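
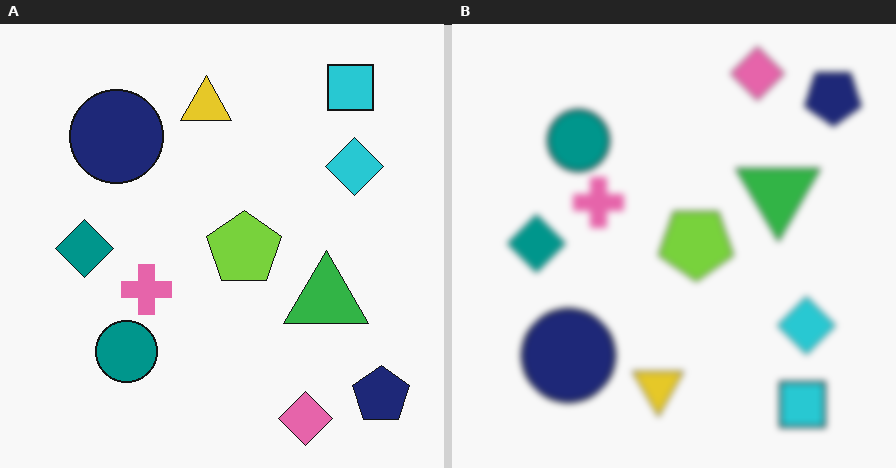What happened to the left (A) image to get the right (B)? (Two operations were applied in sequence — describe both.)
The transformation is: flipped vertically (top ↔ bottom), then moderately blurred.

The pink diamond is in the bottom-right of the left (A) image and the top-right of the right (B) — shapes on opposite sides of the horizontal midline have swapped in a mirror flip. Shape edges and outlines are uniformly softened across the whole image.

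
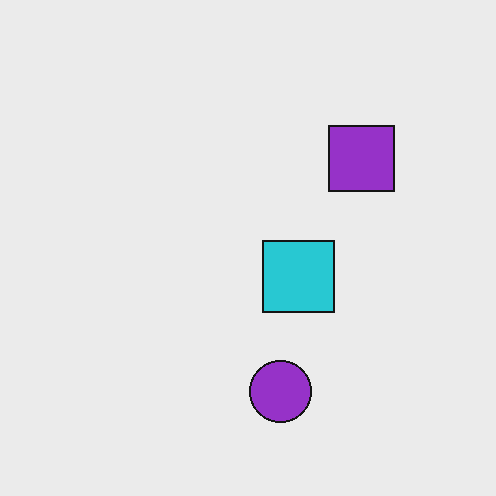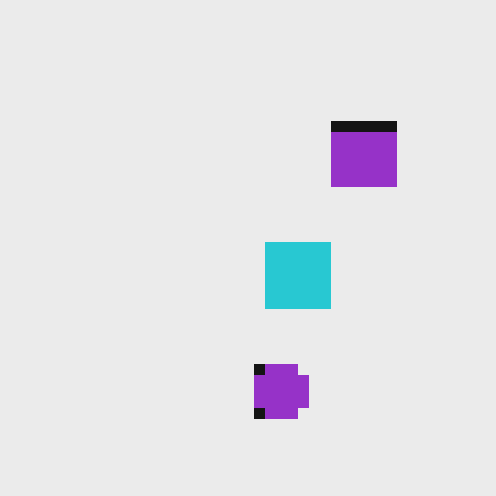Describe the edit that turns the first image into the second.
The image was coarsely pixelated.

Shapes are reduced to large square blocks; fine edges and outlines are lost — a downscale-then-upscale (mosaic) effect.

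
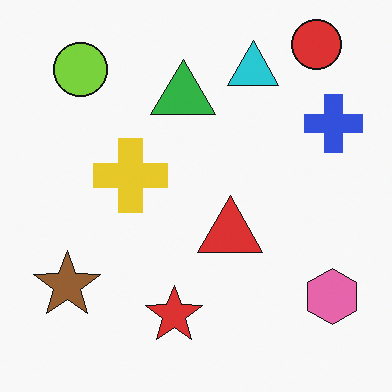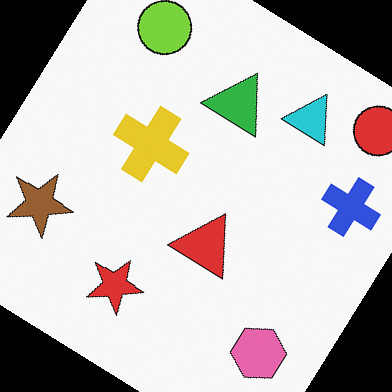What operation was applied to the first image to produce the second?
The transformation is: rotated clockwise by a large amount — several tens of degrees.

Every shape is tilted by the same angle and the image corners show triangular fill wedges — a whole-image rotation by a non-right angle.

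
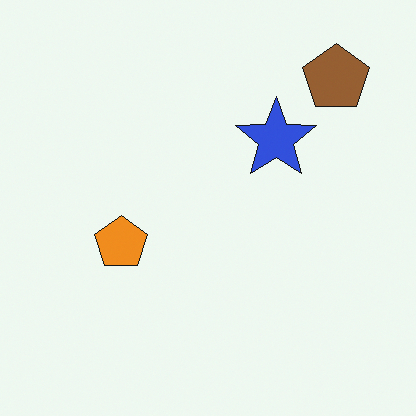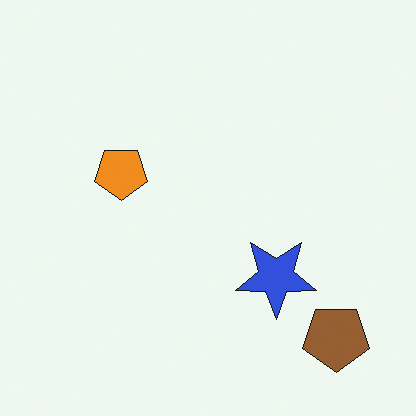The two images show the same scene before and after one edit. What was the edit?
Flipped vertically (top ↔ bottom).

The brown pentagon is in the top-right of the first image and the bottom-right of the second — shapes on opposite sides of the horizontal midline have swapped in a mirror flip.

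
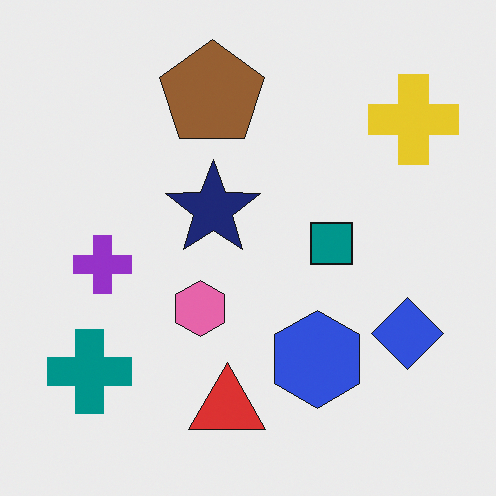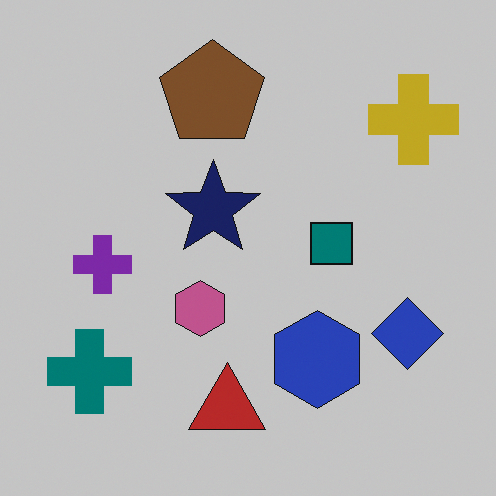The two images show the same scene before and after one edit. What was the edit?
The image was darkened a little.

Every pixel — background and shapes alike — is uniformly darkened.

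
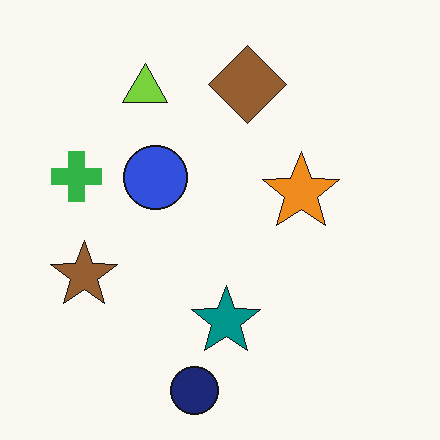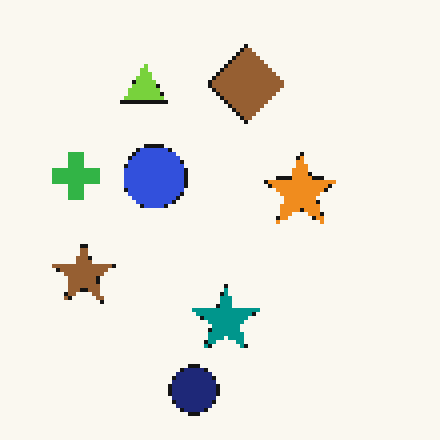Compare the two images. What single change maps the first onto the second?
The image was mildly pixelated.

Shapes are reduced to large square blocks; fine edges and outlines are lost — a downscale-then-upscale (mosaic) effect.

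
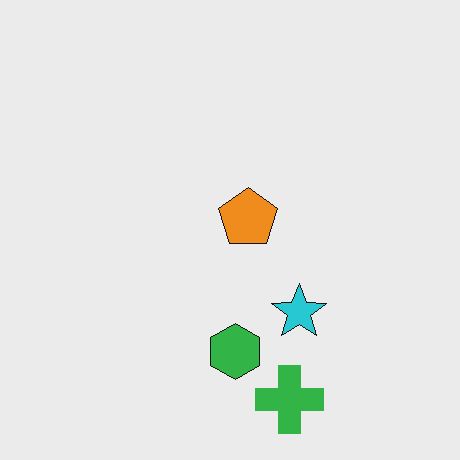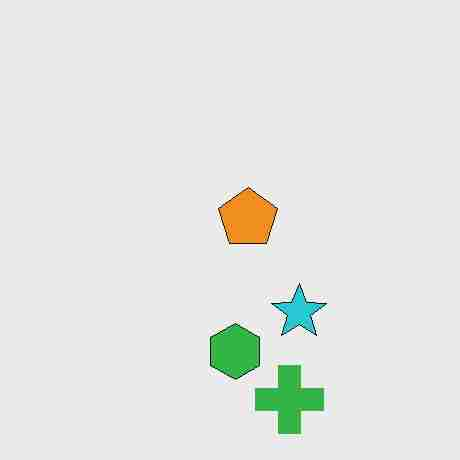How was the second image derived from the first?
It was degraded with heavy JPEG compression.

Blocky 8×8 compression artifacts appear around shape edges and the flat background shows ringing — characteristic JPEG degradation.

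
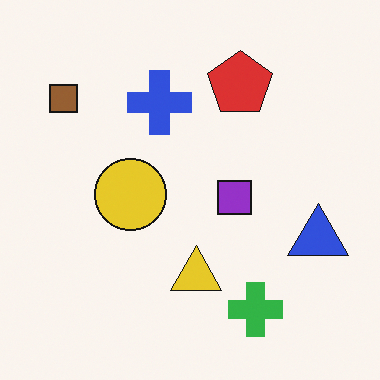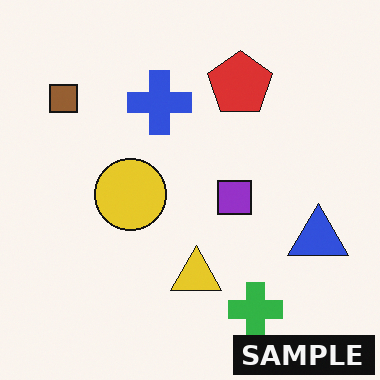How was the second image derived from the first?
It was watermarked with the text "SAMPLE" in the lower-right corner.

A dark label reading "SAMPLE" appears in the lower-right corner.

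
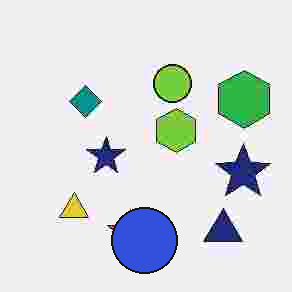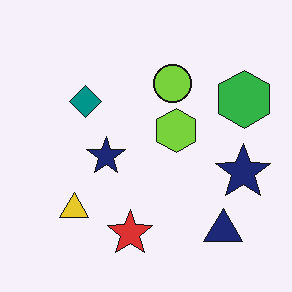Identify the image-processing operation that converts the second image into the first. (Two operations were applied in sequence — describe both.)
The transformation is: heavily JPEG-compressed with obvious blocking artifacts, then overlaid with an additional blue circle.

Blocky 8×8 compression artifacts appear around shape edges and the flat background shows ringing — characteristic JPEG degradation. A blue circle appears in the first image that is absent from the second.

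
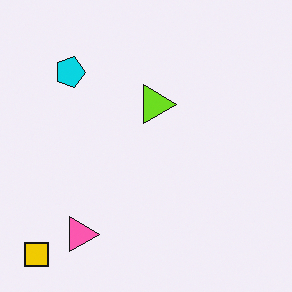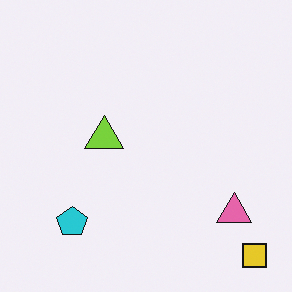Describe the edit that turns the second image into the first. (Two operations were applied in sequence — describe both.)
The image was slightly oversaturated, then rotated 90° clockwise.

All colors are more vivid — a global saturation change. The yellow square sits in the bottom-right of the second image and the bottom-left of the first — consistent with a whole-image 90° clockwise rotation.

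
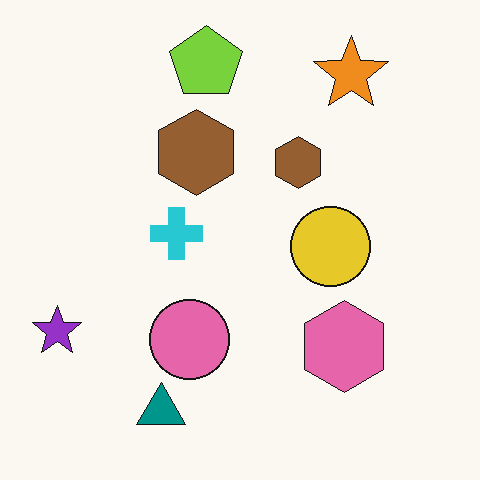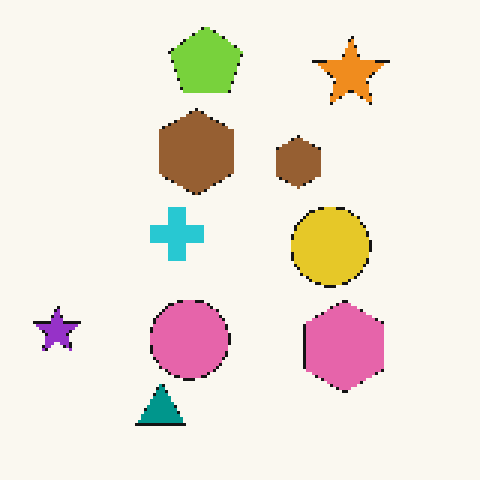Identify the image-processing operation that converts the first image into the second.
It was lightly pixelated (a mild mosaic effect).

Shapes are reduced to large square blocks; fine edges and outlines are lost — a downscale-then-upscale (mosaic) effect.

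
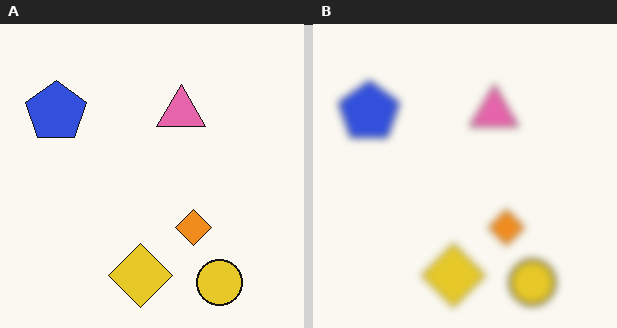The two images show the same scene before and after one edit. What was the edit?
This is the original image moderately blurred.

Shape edges and outlines are uniformly softened across the whole image.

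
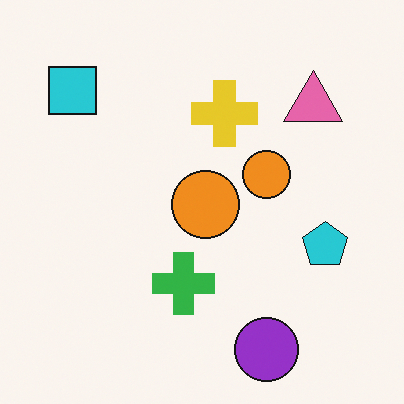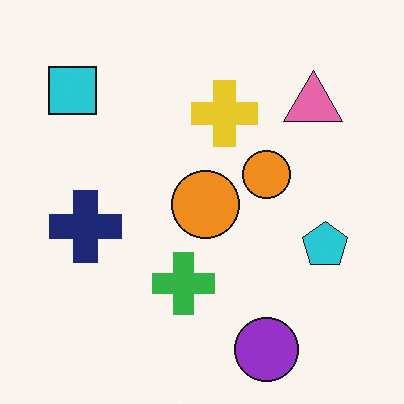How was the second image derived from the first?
This is the original image overlaid with an additional navy cross.

A navy cross appears in the second image that is absent from the first.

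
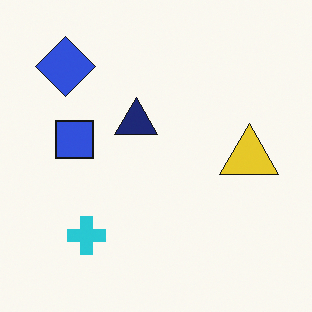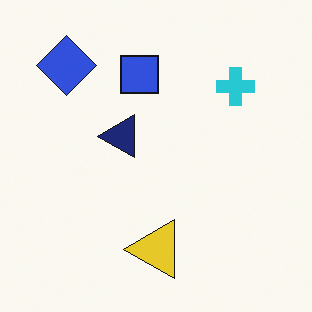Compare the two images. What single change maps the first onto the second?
Transposed (reflected across the top-left ↔ bottom-right diagonal).

Shapes have swapped their row and column positions — what was in the top-right is now in the bottom-left — a diagonal reflection.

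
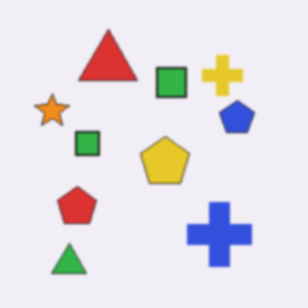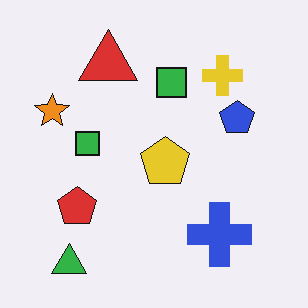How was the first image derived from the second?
The first image is the second given a subtle gaussian blur.

Shape edges and outlines are uniformly softened across the whole image.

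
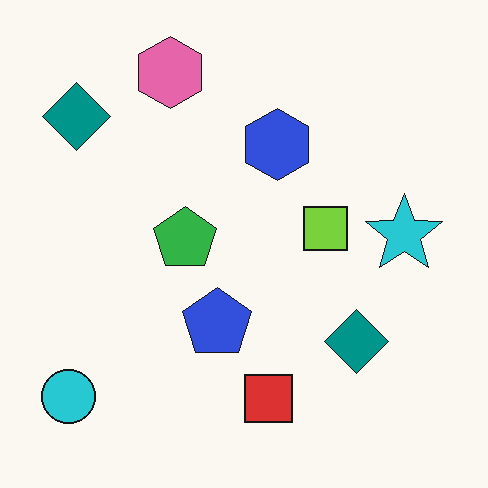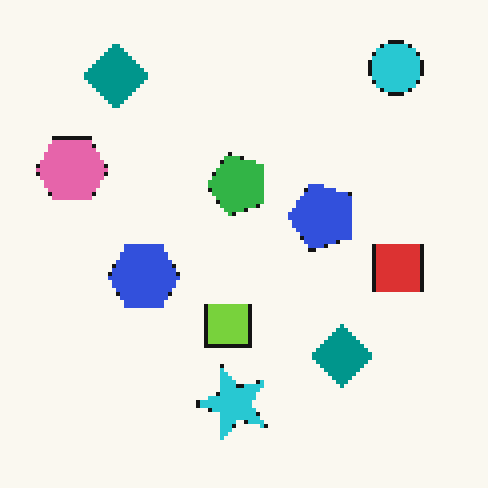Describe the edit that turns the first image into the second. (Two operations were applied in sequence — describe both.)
It was transposed (reflected across the top-left ↔ bottom-right diagonal), then mildly pixelated.

Shapes have swapped their row and column positions — what was in the top-right is now in the bottom-left — a diagonal reflection. Shapes are reduced to large square blocks; fine edges and outlines are lost — a downscale-then-upscale (mosaic) effect.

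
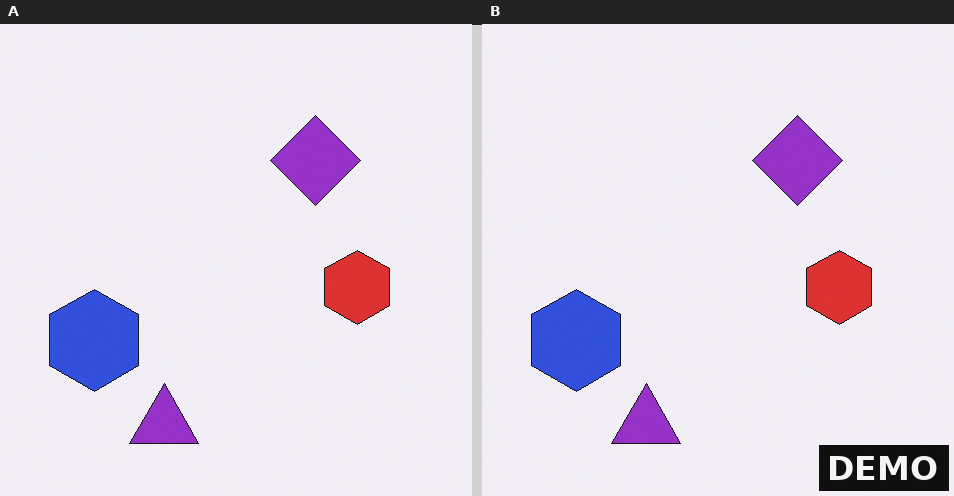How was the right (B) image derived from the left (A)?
This is the original image watermarked with the text "DEMO" in the lower-right corner.

A dark label reading "DEMO" appears in the lower-right corner.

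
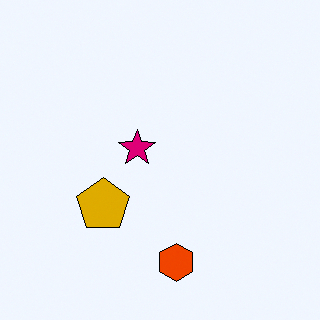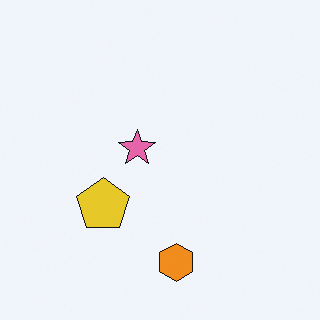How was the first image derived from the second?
The first image is the second given much higher contrast.

Tones are pushed away from mid-grey across the whole image — a global contrast change.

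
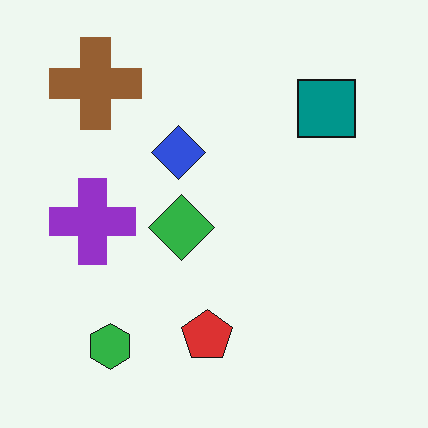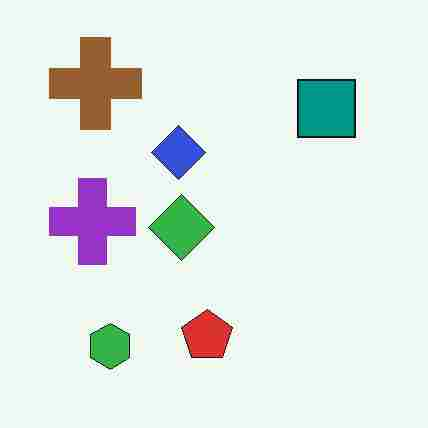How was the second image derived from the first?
The transformation is: degraded with heavy JPEG compression.

Blocky 8×8 compression artifacts appear around shape edges and the flat background shows ringing — characteristic JPEG degradation.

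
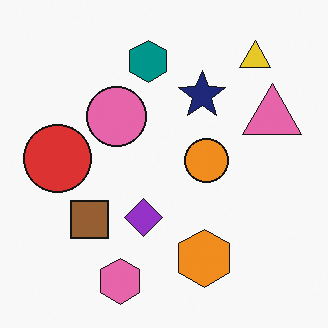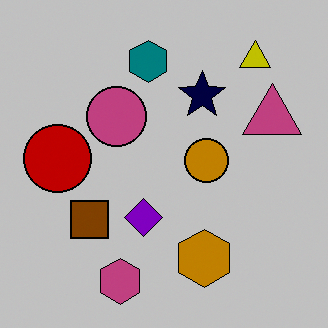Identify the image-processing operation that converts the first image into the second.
The second image is the first heavily posterized to just a handful of flat colors.

Each flat color has snapped to a coarser quantized level — most visibly, the near-white background has dropped to a flat grey.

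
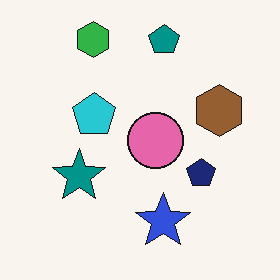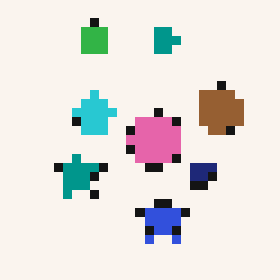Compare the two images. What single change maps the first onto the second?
The image was heavily pixelated into large blocks.

Shapes are reduced to large square blocks; fine edges and outlines are lost — a downscale-then-upscale (mosaic) effect.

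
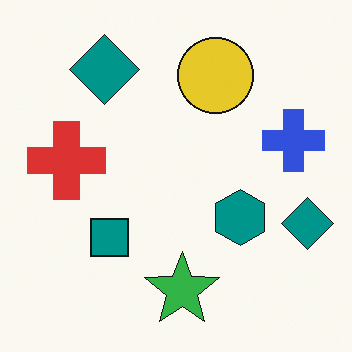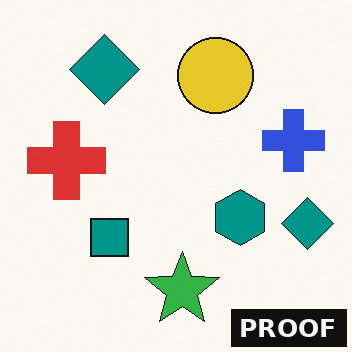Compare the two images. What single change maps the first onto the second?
Watermarked with the text "PROOF" in the lower-right corner.

A dark label reading "PROOF" appears in the lower-right corner.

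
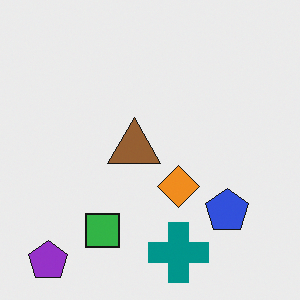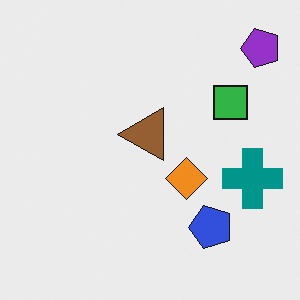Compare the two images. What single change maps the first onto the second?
This is the original image transposed (reflected across the top-left ↔ bottom-right diagonal).

Shapes have swapped their row and column positions — what was in the top-right is now in the bottom-left — a diagonal reflection.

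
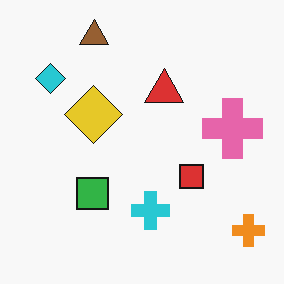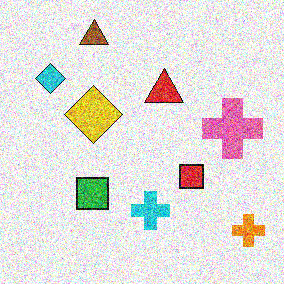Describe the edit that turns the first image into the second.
The transformation is: degraded with strong gaussian noise.

Random speckle covers the whole image, including the flat background.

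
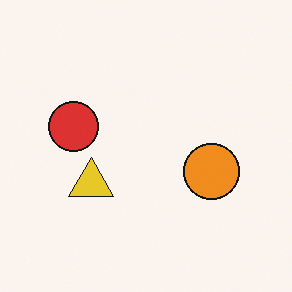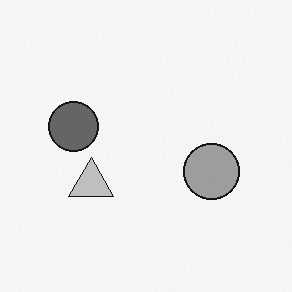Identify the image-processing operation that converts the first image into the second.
This is the original image converted to grayscale.

All color is removed — every shape is now a shade of grey.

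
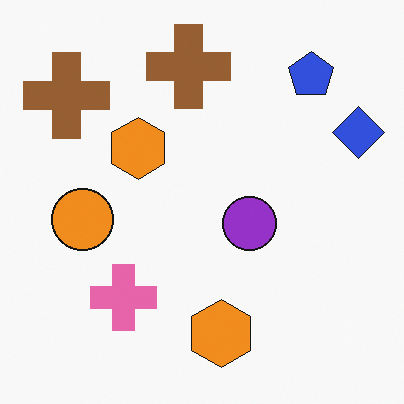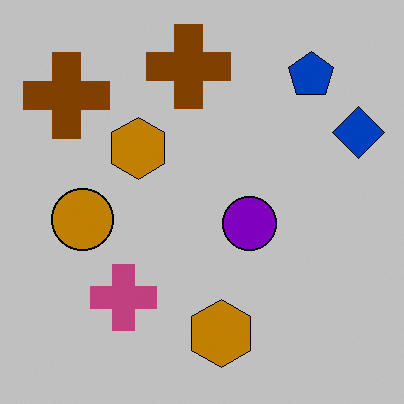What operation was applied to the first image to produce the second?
Aggressively posterized.

Each flat color has snapped to a coarser quantized level — most visibly, the near-white background has dropped to a flat grey.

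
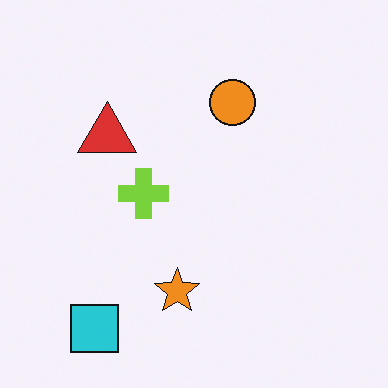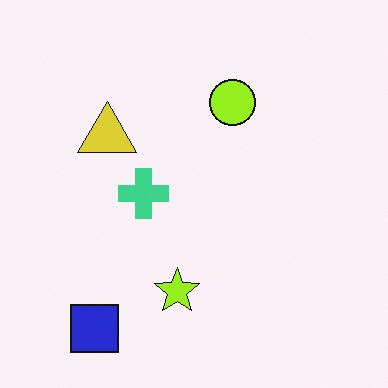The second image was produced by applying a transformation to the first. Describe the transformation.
The image was hue-shifted by a small amount.

Every shape's color has rotated by the same amount around the hue wheel — a uniform hue shift.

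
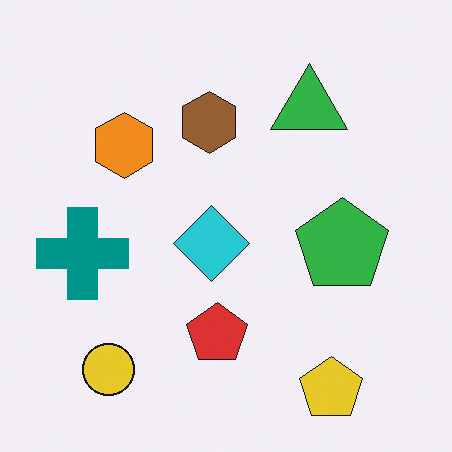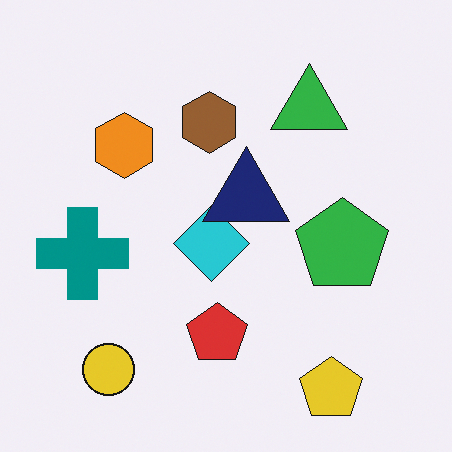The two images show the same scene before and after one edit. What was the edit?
Overlaid with an additional navy triangle.

A navy triangle appears in the second image that is absent from the first.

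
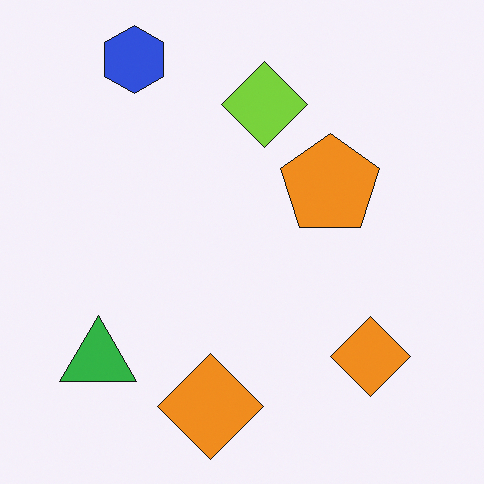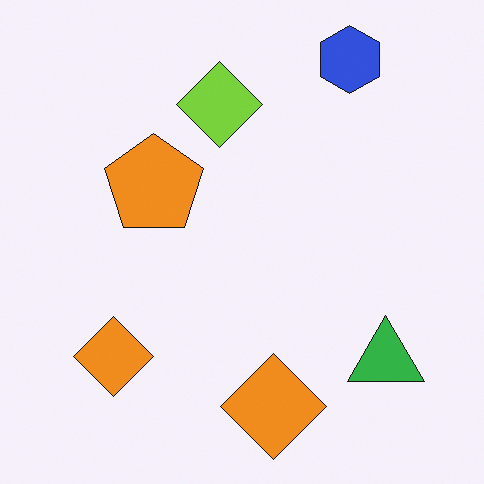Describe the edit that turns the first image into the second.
Flipped horizontally (left ↔ right).

The green triangle is in the bottom-left of the first image and the bottom-right of the second — shapes on opposite sides of the vertical midline have swapped in a mirror flip.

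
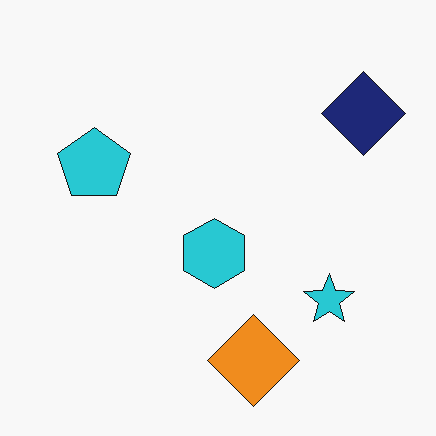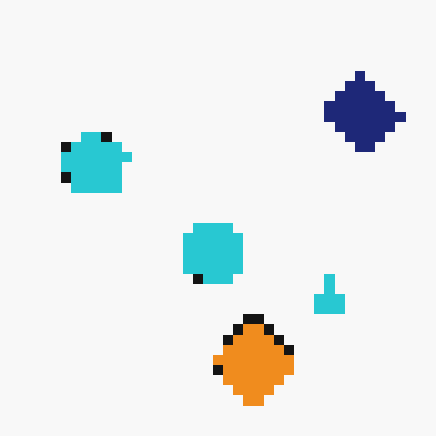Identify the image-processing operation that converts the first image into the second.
The image was heavily pixelated into large blocks.

Shapes are reduced to large square blocks; fine edges and outlines are lost — a downscale-then-upscale (mosaic) effect.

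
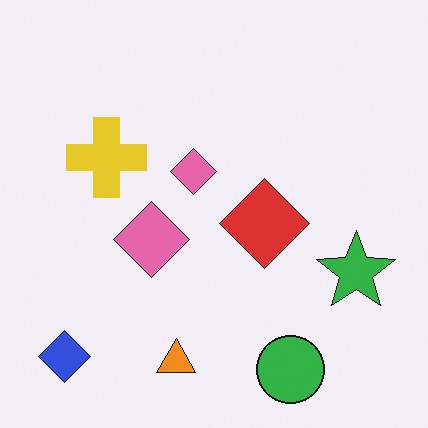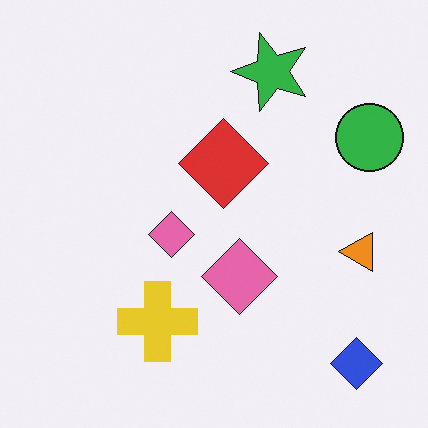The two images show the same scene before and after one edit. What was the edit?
This is the original image rotated 90° counter-clockwise.

The blue diamond sits in the bottom-left of the first image and the bottom-right of the second — consistent with a whole-image 90° counter-clockwise rotation.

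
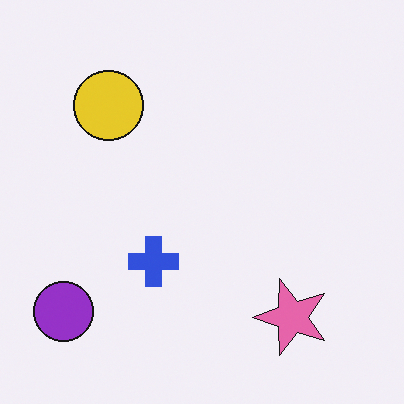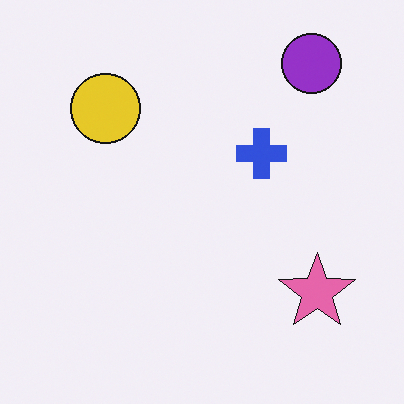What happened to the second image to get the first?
It was transposed (reflected across the top-left ↔ bottom-right diagonal).

Shapes have swapped their row and column positions — what was in the top-right is now in the bottom-left — a diagonal reflection.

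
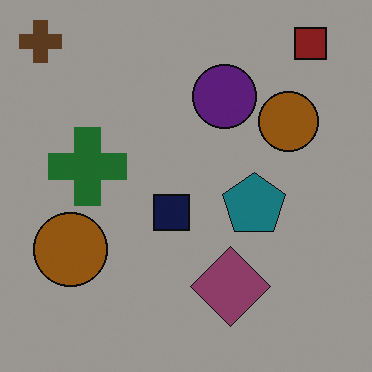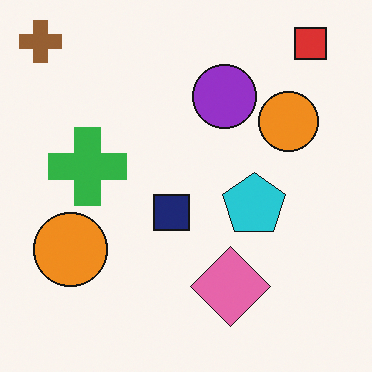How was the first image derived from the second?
Substantially darkened.

Every pixel — background and shapes alike — is uniformly darkened.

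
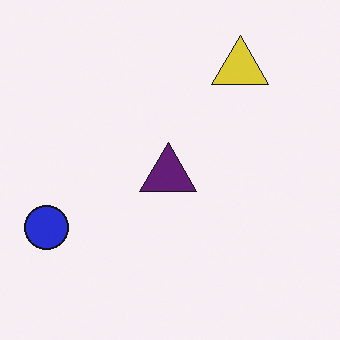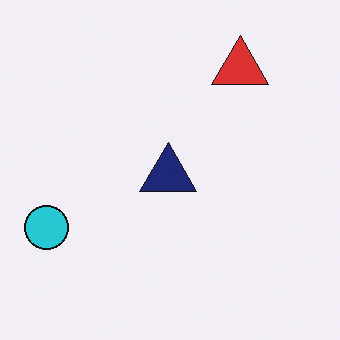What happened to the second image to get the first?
The first image is the second hue-shifted by a small amount.

Every shape's color has rotated by the same amount around the hue wheel — a uniform hue shift.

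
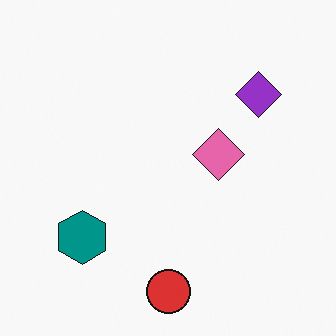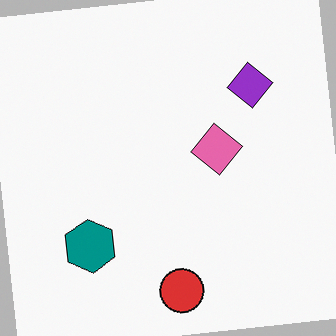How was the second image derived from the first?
Rotated counter-clockwise by a few degrees.

Every shape is tilted by the same angle and the image corners show triangular fill wedges — a whole-image rotation by a non-right angle.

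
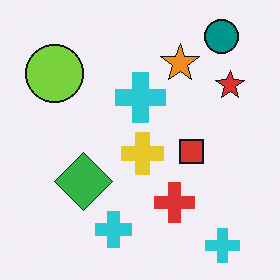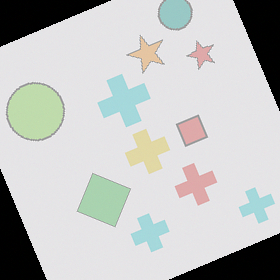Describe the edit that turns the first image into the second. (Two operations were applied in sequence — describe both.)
The transformation is: given much lower contrast, then rotated counter-clockwise by a clearly visible amount.

Tones are pushed toward mid-grey across the whole image — a global contrast change. Every shape is tilted by the same angle and the image corners show triangular fill wedges — a whole-image rotation by a non-right angle.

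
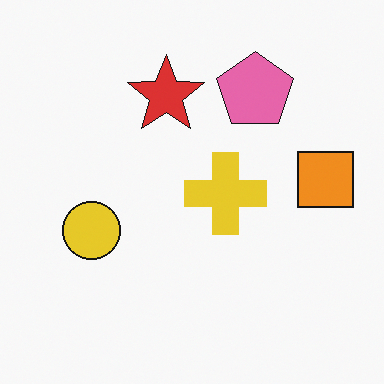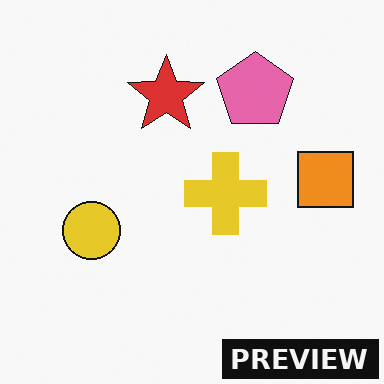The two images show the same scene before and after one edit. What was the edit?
Watermarked with the text "PREVIEW" in the lower-right corner.

A dark label reading "PREVIEW" appears in the lower-right corner.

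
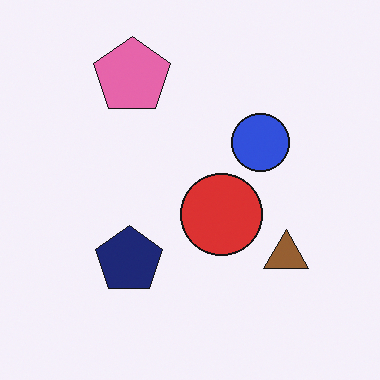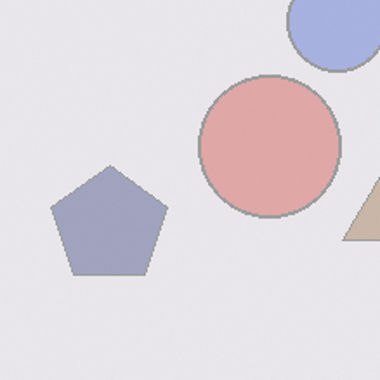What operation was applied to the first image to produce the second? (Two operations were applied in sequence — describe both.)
The second image is the first washed out (contrast reduced), then cropped tightly and scaled back up.

Tones are pushed toward mid-grey across the whole image — a global contrast change. The visible shapes are larger and the field of view is narrower; shapes near the original edges may be partly or wholly outside the frame — a crop-and-rescale.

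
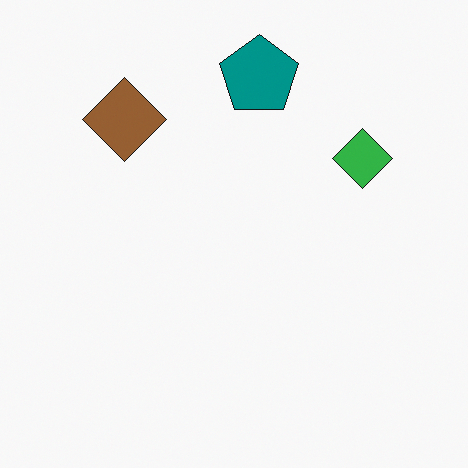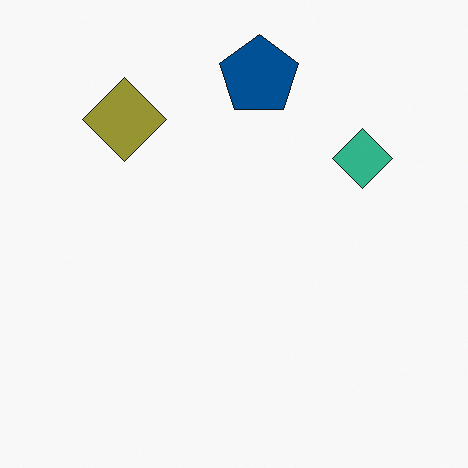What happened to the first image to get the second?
Hue-shifted slightly.

Every shape's color has rotated by the same amount around the hue wheel — a uniform hue shift.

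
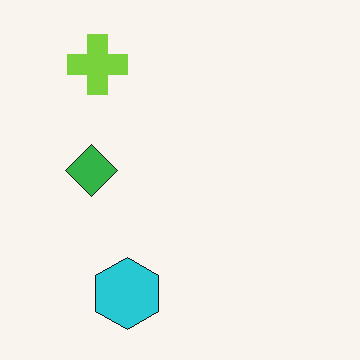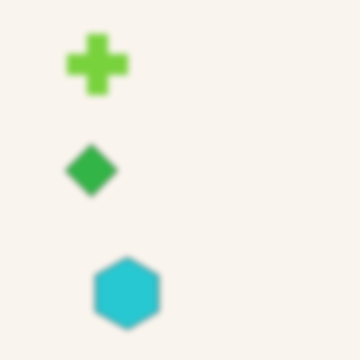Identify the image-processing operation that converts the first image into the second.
Noticeably gaussian-blurred.

Shape edges and outlines are uniformly softened across the whole image.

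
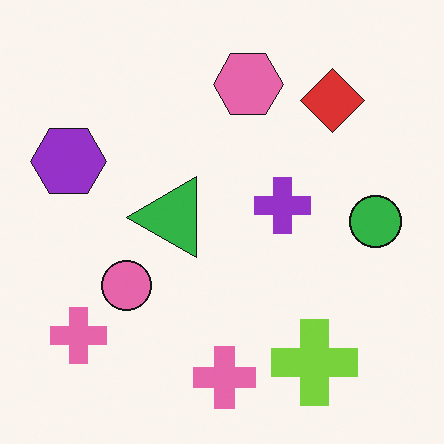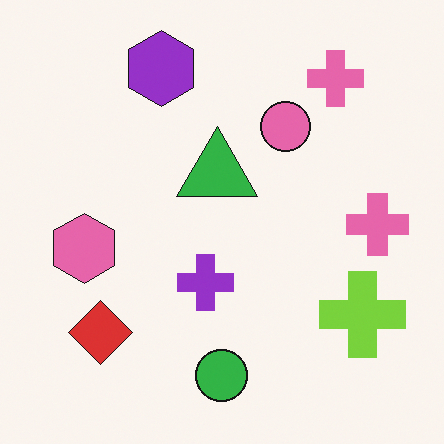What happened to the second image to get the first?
The image was transposed (reflected across the top-left ↔ bottom-right diagonal).

Shapes have swapped their row and column positions — what was in the top-right is now in the bottom-left — a diagonal reflection.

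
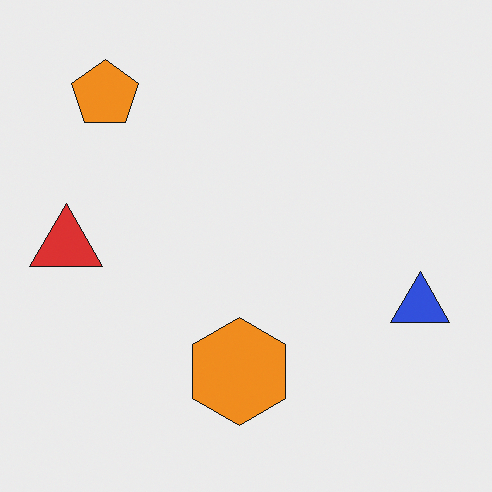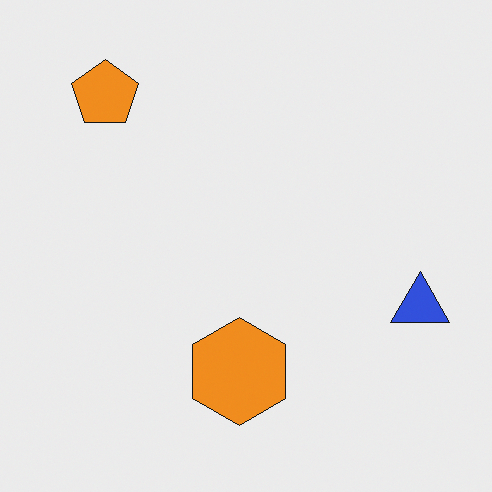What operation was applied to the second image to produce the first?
This is the original image overlaid with an additional red triangle.

A red triangle appears in the first image that is absent from the second.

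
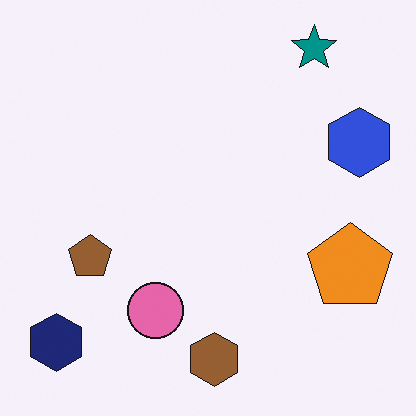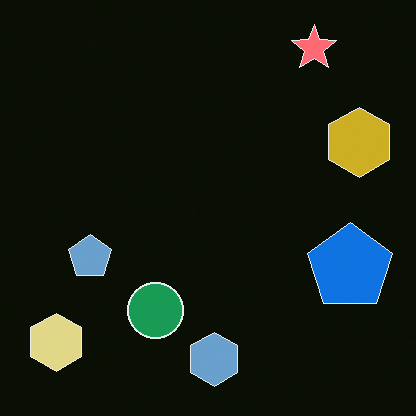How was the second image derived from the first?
The transformation is: color-inverted (negative).

The light background has become dark and every shape's color is its complement — a photographic negative.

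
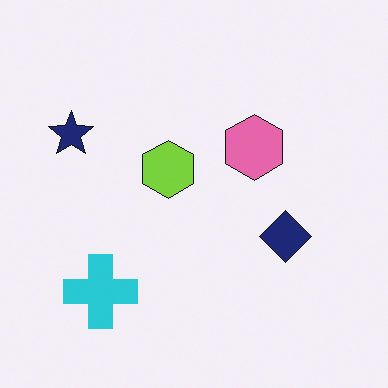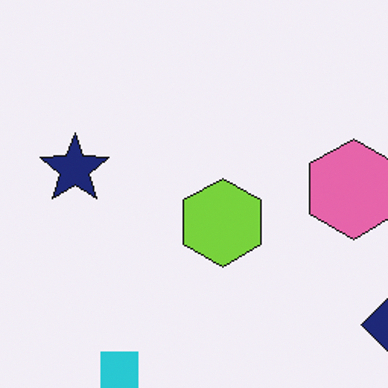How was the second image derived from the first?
This is the original image cropped to a modestly smaller region and rescaled.

The visible shapes are larger and the field of view is narrower; shapes near the original edges may be partly or wholly outside the frame — a crop-and-rescale.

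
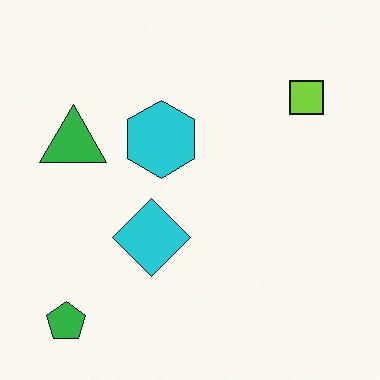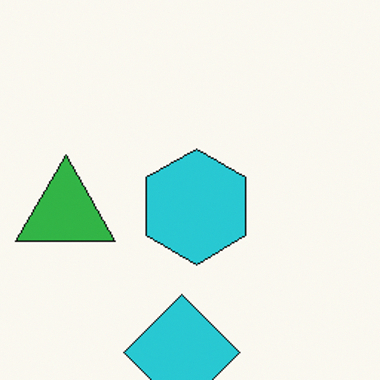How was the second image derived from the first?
Cropped to a modestly smaller region and rescaled.

The visible shapes are larger and the field of view is narrower; shapes near the original edges may be partly or wholly outside the frame — a crop-and-rescale.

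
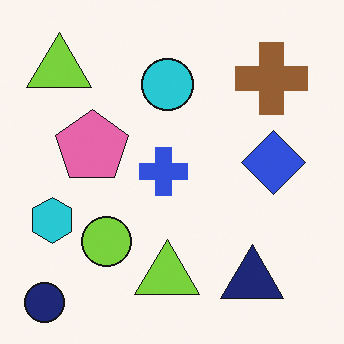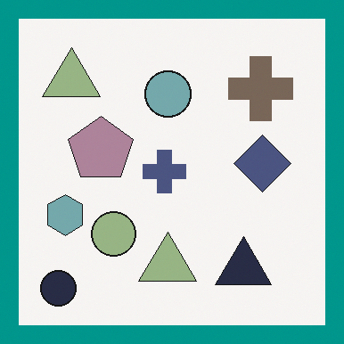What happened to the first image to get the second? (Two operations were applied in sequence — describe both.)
The image was heavily desaturated, then framed with a teal border.

All colors are more muted and greyish — a global saturation change. A solid teal frame runs around the edge of the second image, with the content slightly shrunk inside it.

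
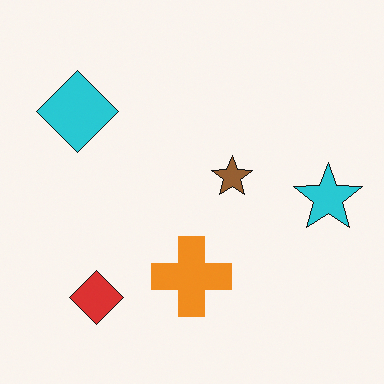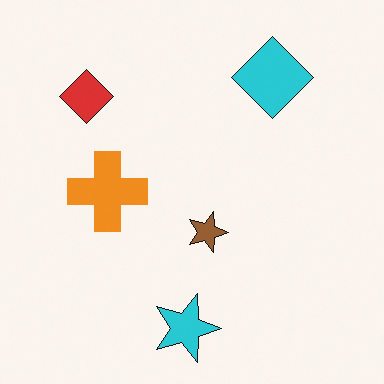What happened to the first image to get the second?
The image was rotated 90° clockwise.

The red diamond sits in the bottom-left of the first image and the top-left of the second — consistent with a whole-image 90° clockwise rotation.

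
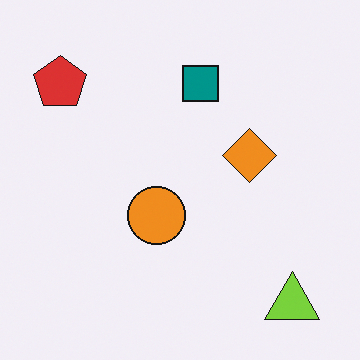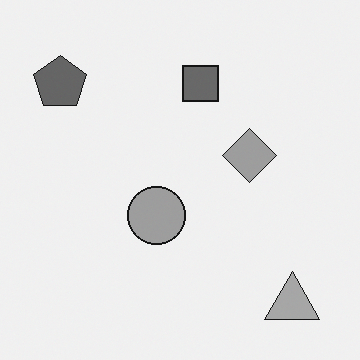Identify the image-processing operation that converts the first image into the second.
The second image is the first converted to grayscale.

All color is removed — every shape is now a shade of grey.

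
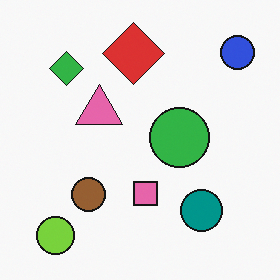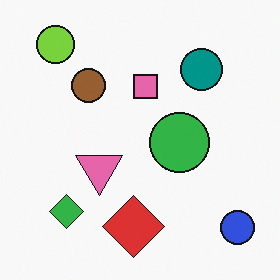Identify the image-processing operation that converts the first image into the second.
The second image is the first flipped vertically (top ↔ bottom).

The lime circle is in the bottom-left of the first image and the top-left of the second — shapes on opposite sides of the horizontal midline have swapped in a mirror flip.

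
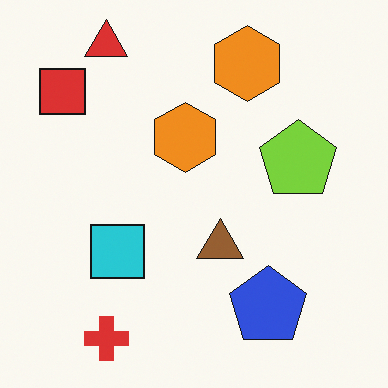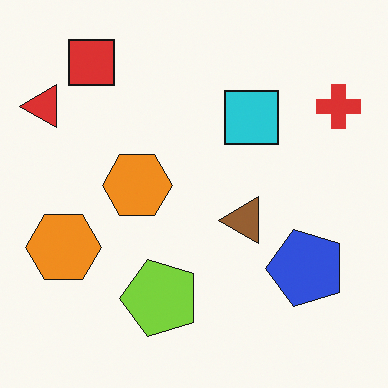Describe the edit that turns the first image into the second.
Transposed (reflected across the top-left ↔ bottom-right diagonal).

Shapes have swapped their row and column positions — what was in the top-right is now in the bottom-left — a diagonal reflection.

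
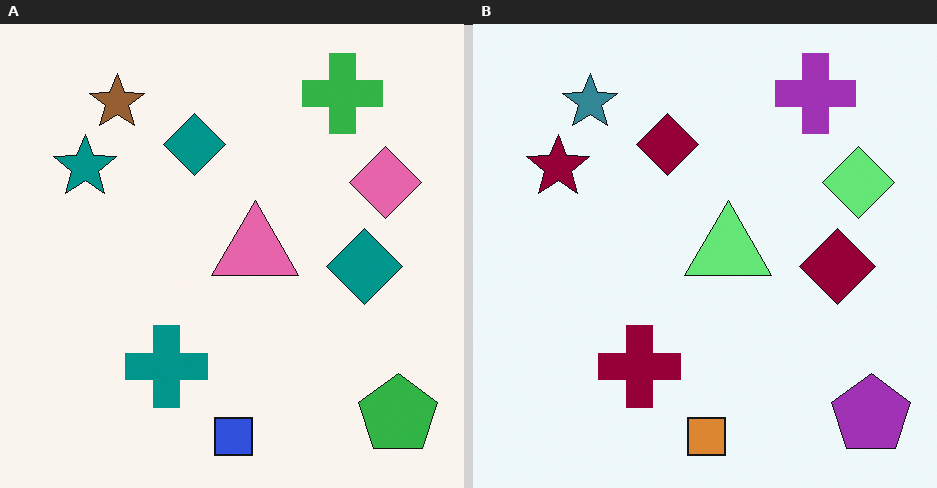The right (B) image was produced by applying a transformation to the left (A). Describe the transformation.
It was hue-shifted by a large amount.

Every shape's color has rotated by the same amount around the hue wheel — a uniform hue shift.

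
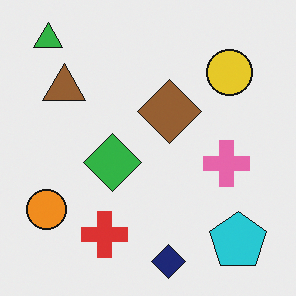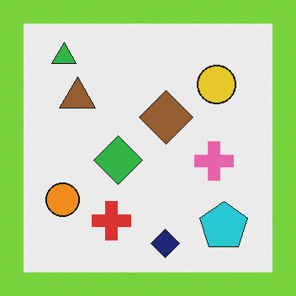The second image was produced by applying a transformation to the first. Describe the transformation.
The transformation is: framed with a lime border.

A solid lime frame runs around the edge of the second image, with the content slightly shrunk inside it.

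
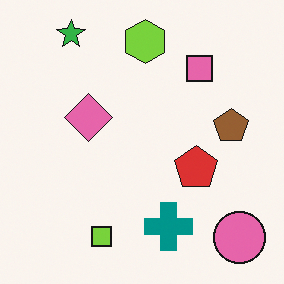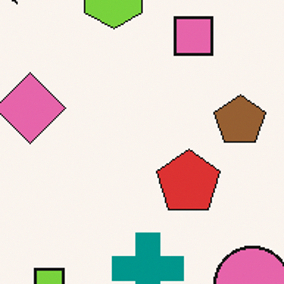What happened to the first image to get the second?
It was cropped slightly and scaled back up.

The visible shapes are larger and the field of view is narrower; shapes near the original edges may be partly or wholly outside the frame — a crop-and-rescale.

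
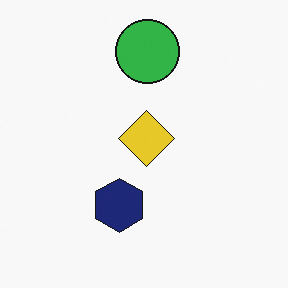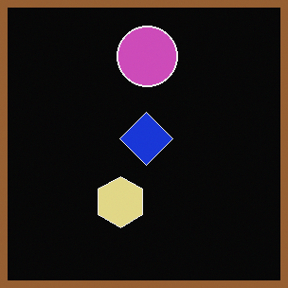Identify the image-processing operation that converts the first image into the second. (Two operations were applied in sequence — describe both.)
The image was color-inverted (negative), then framed with a brown border.

The light background has become dark and every shape's color is its complement — a photographic negative. A solid brown frame runs around the edge of the second image, with the content slightly shrunk inside it.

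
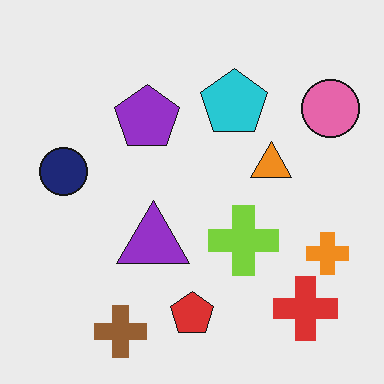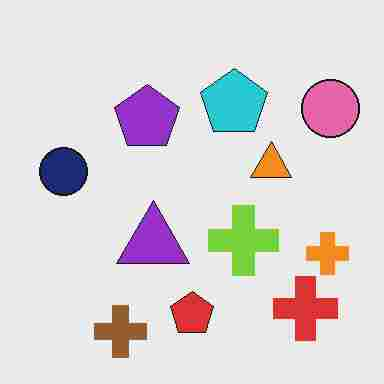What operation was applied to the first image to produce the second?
The second image is the first degraded with heavy JPEG compression.

Blocky 8×8 compression artifacts appear around shape edges and the flat background shows ringing — characteristic JPEG degradation.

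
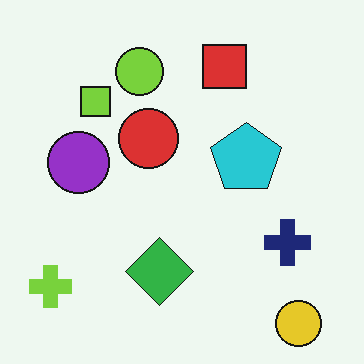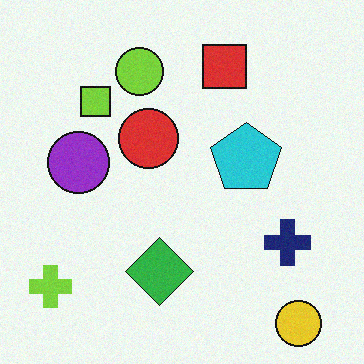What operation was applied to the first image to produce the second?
The transformation is: degraded with light additive noise.

Random speckle covers the whole image, including the flat background.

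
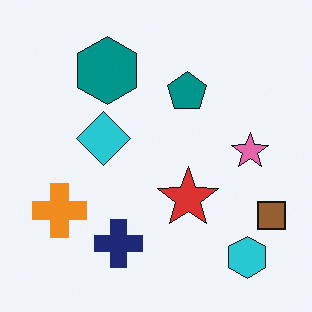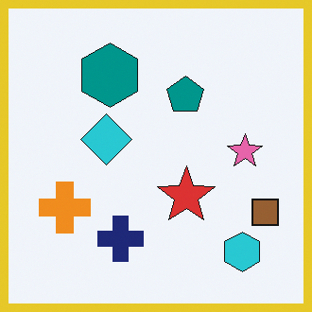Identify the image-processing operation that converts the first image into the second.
The image was framed with a yellow border.

A solid yellow frame runs around the edge of the second image, with the content slightly shrunk inside it.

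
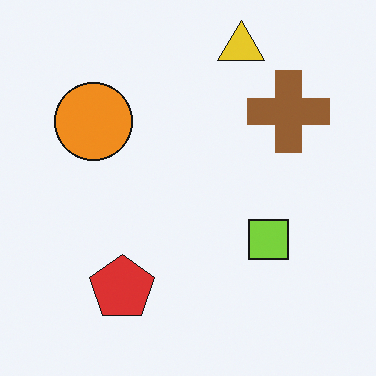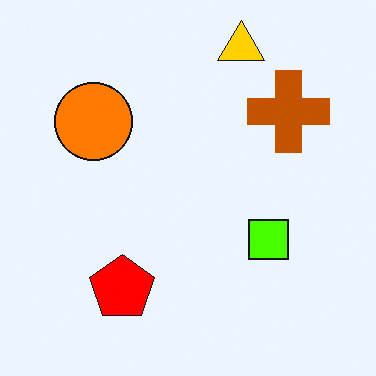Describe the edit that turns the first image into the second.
Heavily oversaturated.

All colors are more vivid — a global saturation change.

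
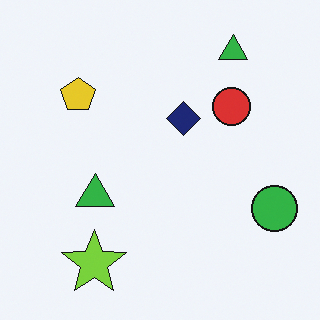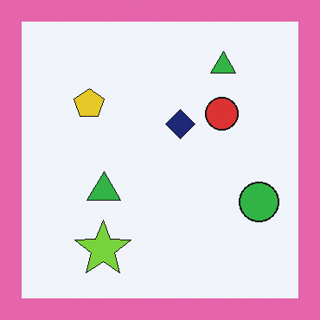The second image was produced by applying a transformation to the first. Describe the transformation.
Framed with a pink border.

A solid pink frame runs around the edge of the second image, with the content slightly shrunk inside it.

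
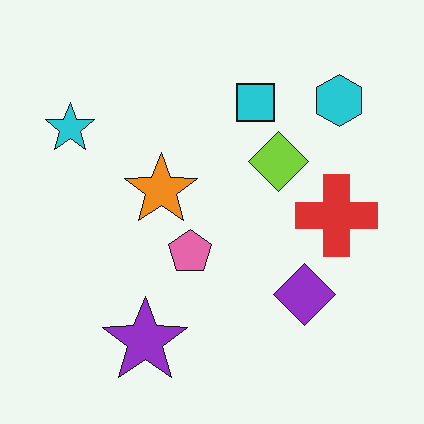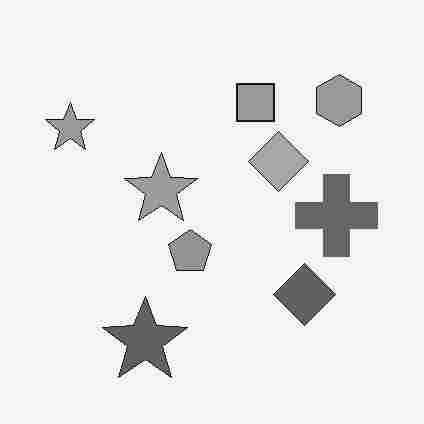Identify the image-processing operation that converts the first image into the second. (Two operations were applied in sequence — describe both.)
This is the original image converted to grayscale, then degraded with heavy JPEG compression.

All color is removed — every shape is now a shade of grey. Blocky 8×8 compression artifacts appear around shape edges and the flat background shows ringing — characteristic JPEG degradation.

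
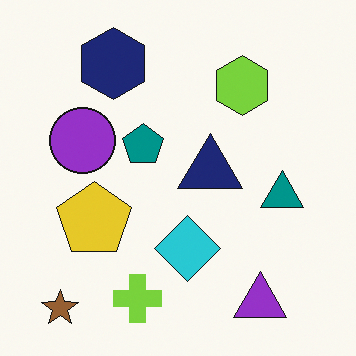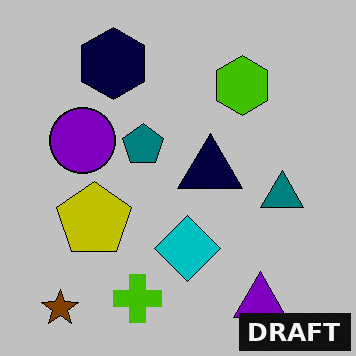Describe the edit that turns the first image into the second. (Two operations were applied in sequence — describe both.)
Aggressively posterized, then watermarked with the text "DRAFT" in the lower-right corner.

Each flat color has snapped to a coarser quantized level — most visibly, the near-white background has dropped to a flat grey. A dark label reading "DRAFT" appears in the lower-right corner.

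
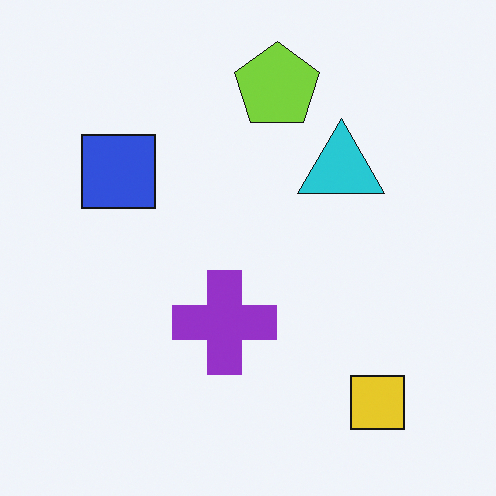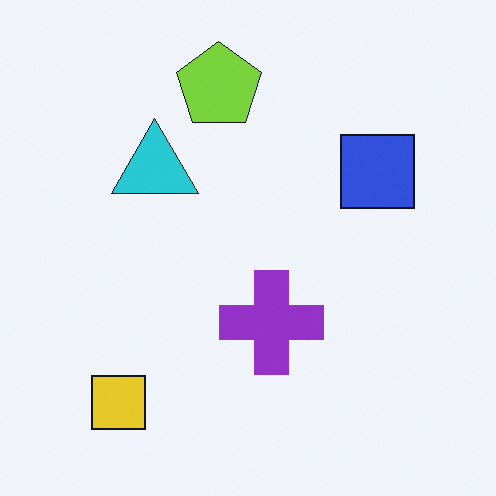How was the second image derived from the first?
The transformation is: flipped horizontally (left ↔ right).

The blue square is in the left of the first image and the right of the second — shapes on opposite sides of the vertical midline have swapped in a mirror flip.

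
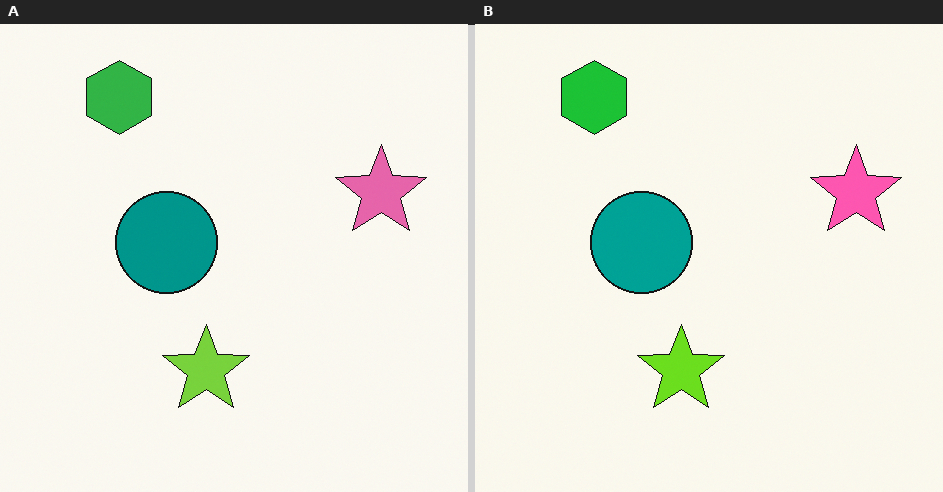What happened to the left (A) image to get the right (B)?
The transformation is: slightly oversaturated.

All colors are more vivid — a global saturation change.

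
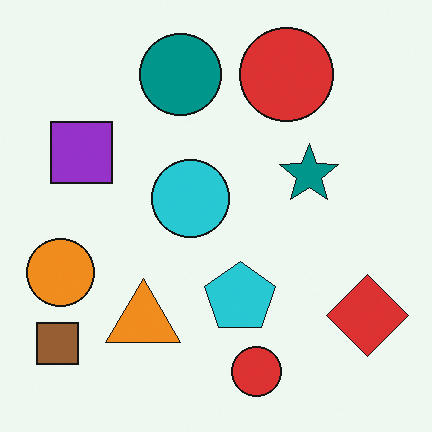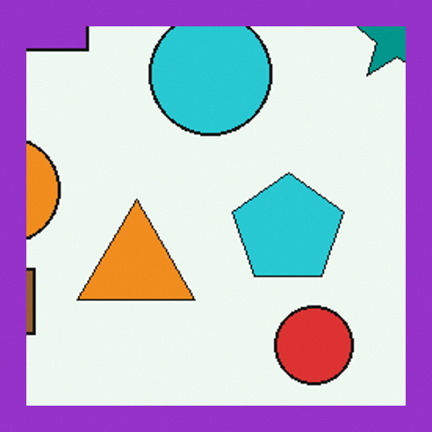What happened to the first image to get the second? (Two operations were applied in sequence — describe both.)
This is the original image cropped tightly and scaled back up, then framed with a purple border.

The visible shapes are larger and the field of view is narrower; shapes near the original edges may be partly or wholly outside the frame — a crop-and-rescale. A solid purple frame runs around the edge of the second image, with the content slightly shrunk inside it.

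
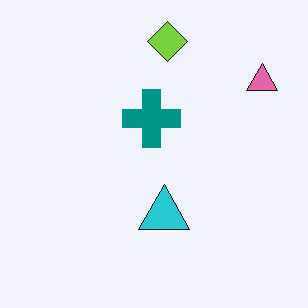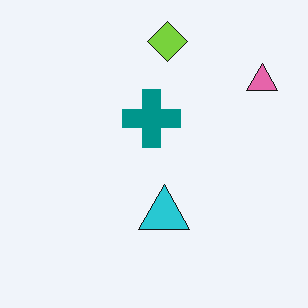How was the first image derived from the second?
This is the original image JPEG-compressed with visible artifacts.

Blocky 8×8 compression artifacts appear around shape edges and the flat background shows ringing — characteristic JPEG degradation.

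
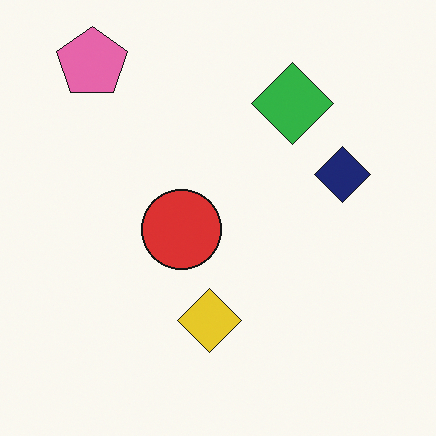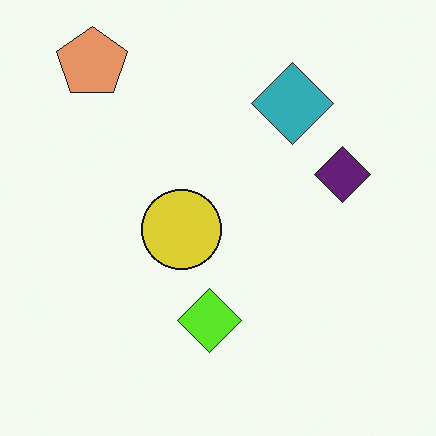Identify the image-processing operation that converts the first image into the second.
It was hue-shifted by a small amount.

Every shape's color has rotated by the same amount around the hue wheel — a uniform hue shift.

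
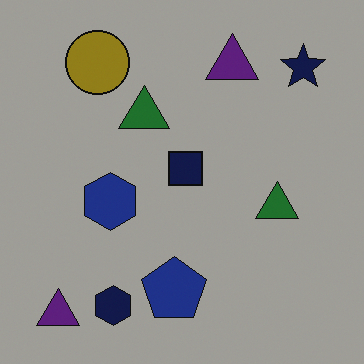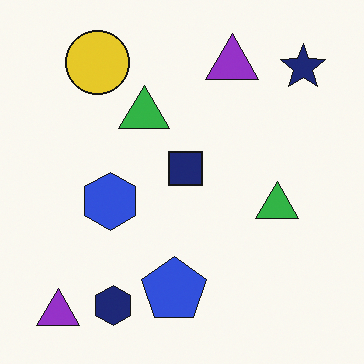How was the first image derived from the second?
The image was noticeably darkened.

Every pixel — background and shapes alike — is uniformly darkened.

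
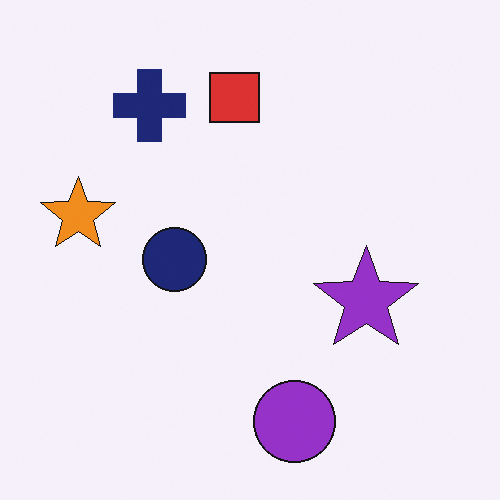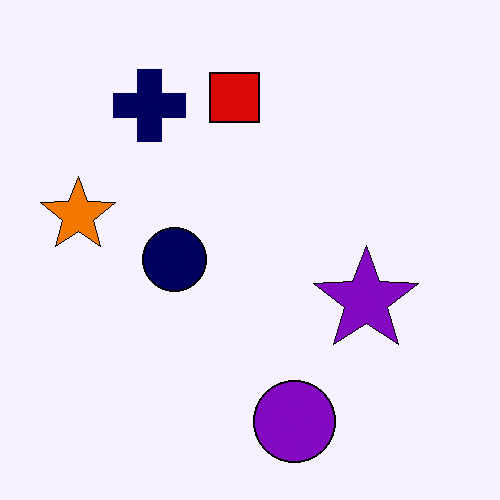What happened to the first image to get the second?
This is the original image given slightly increased contrast.

Tones are pushed away from mid-grey across the whole image — a global contrast change.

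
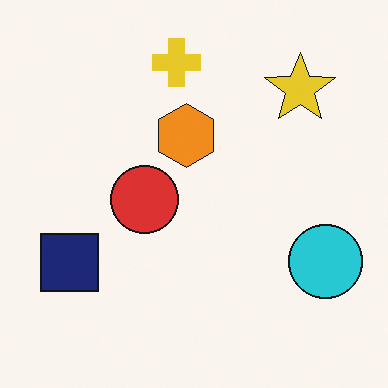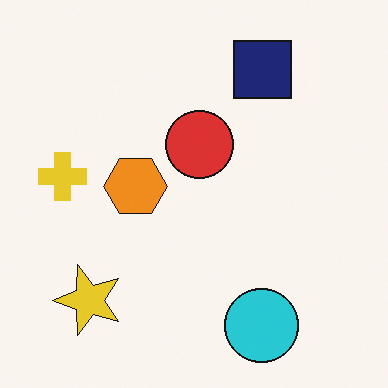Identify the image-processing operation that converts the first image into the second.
The transformation is: transposed (reflected across the top-left ↔ bottom-right diagonal).

Shapes have swapped their row and column positions — what was in the top-right is now in the bottom-left — a diagonal reflection.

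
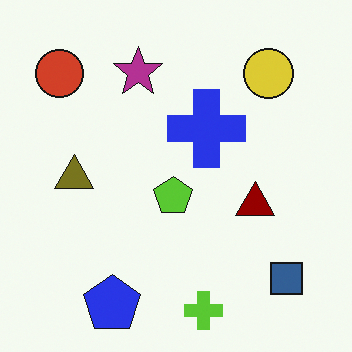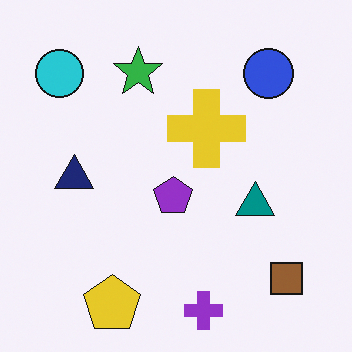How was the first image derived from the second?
This is the original image hue-shifted through roughly half the color wheel.

Every shape's color has rotated by the same amount around the hue wheel — a uniform hue shift.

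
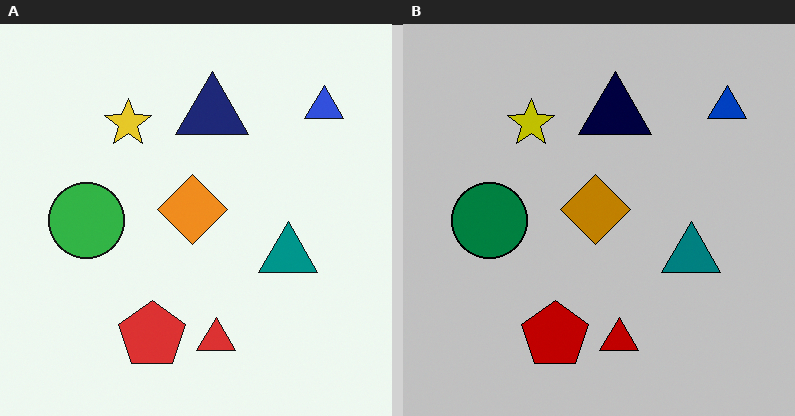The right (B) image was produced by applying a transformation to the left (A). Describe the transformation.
The right (B) image is the left (A) aggressively posterized.

Each flat color has snapped to a coarser quantized level — most visibly, the near-white background has dropped to a flat grey.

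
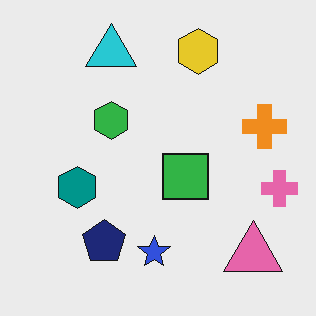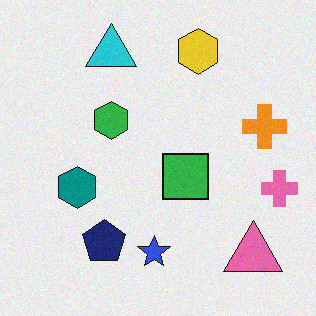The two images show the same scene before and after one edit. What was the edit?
The image was degraded with a light layer of grain.

Random speckle covers the whole image, including the flat background.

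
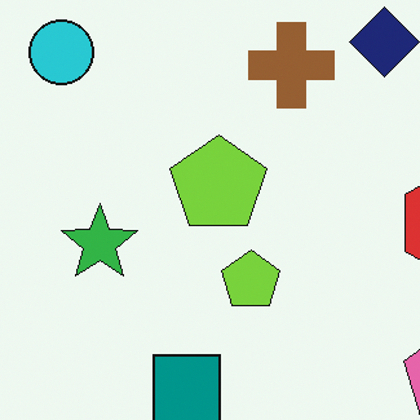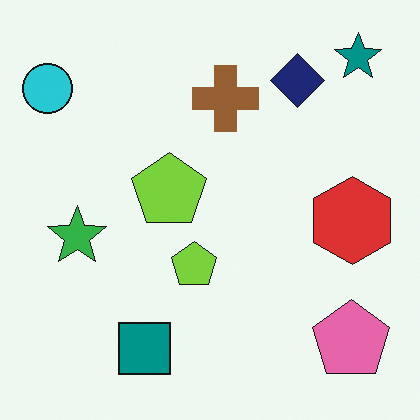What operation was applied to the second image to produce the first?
The transformation is: cropped slightly and scaled back up.

The visible shapes are larger and the field of view is narrower; shapes near the original edges may be partly or wholly outside the frame — a crop-and-rescale.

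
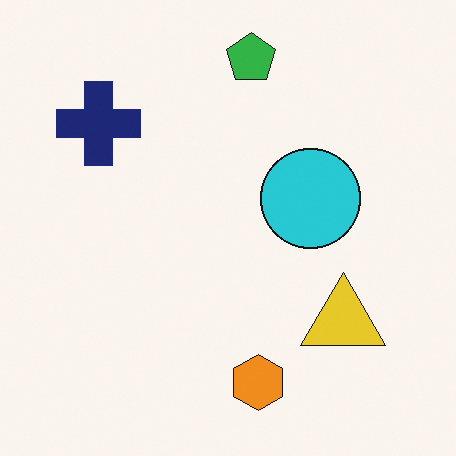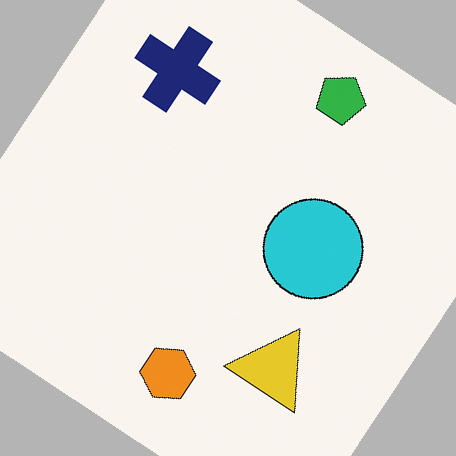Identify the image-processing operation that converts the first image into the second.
It was rotated clockwise by a large amount — several tens of degrees.

Every shape is tilted by the same angle and the image corners show triangular fill wedges — a whole-image rotation by a non-right angle.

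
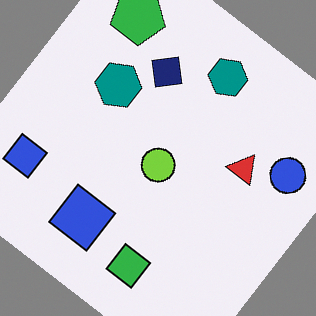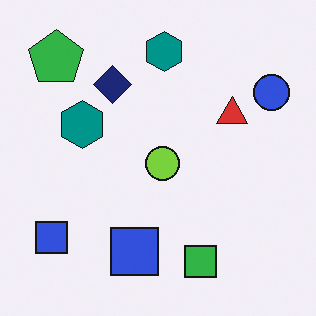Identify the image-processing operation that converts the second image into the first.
The transformation is: rotated clockwise by a large amount — several tens of degrees.

Every shape is tilted by the same angle and the image corners show triangular fill wedges — a whole-image rotation by a non-right angle.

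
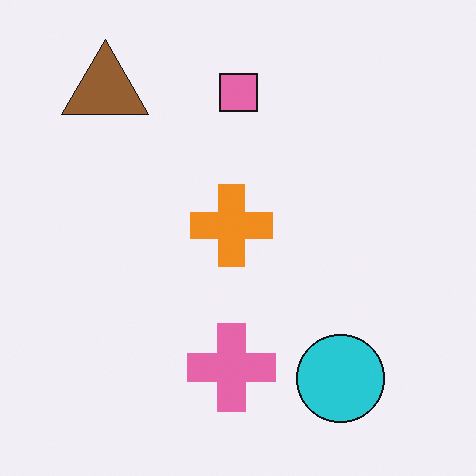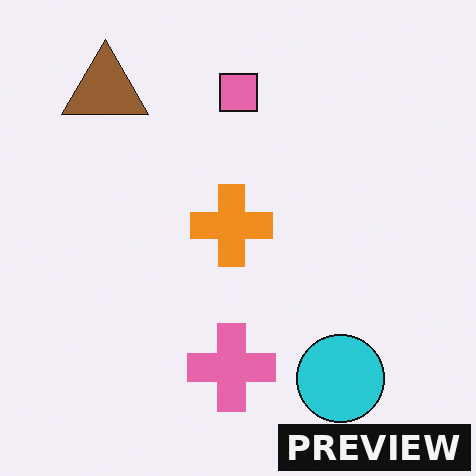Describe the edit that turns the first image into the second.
The transformation is: watermarked with the text "PREVIEW" in the lower-right corner.

A dark label reading "PREVIEW" appears in the lower-right corner.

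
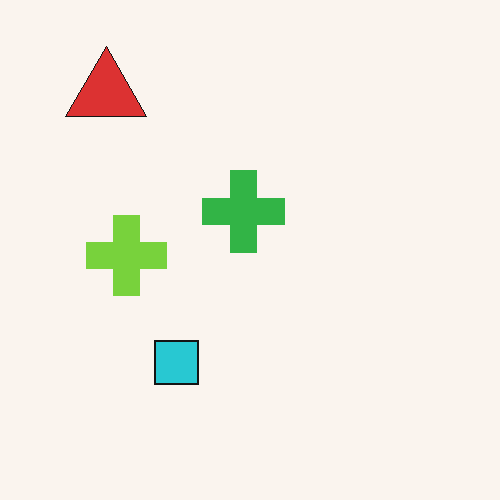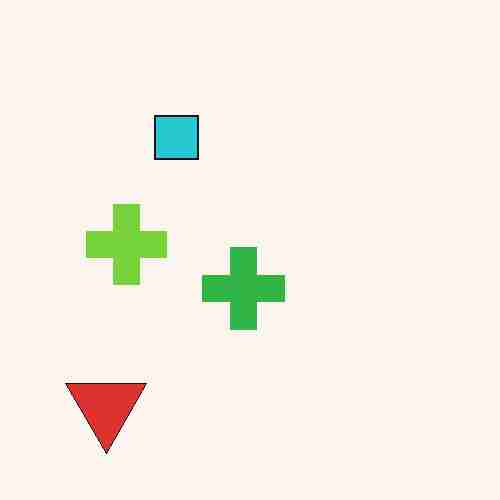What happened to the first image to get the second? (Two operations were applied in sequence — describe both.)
It was flipped vertically (top ↔ bottom), then heavily JPEG-compressed with obvious blocking artifacts.

The red triangle is in the top-left of the first image and the bottom-left of the second — shapes on opposite sides of the horizontal midline have swapped in a mirror flip. Blocky 8×8 compression artifacts appear around shape edges and the flat background shows ringing — characteristic JPEG degradation.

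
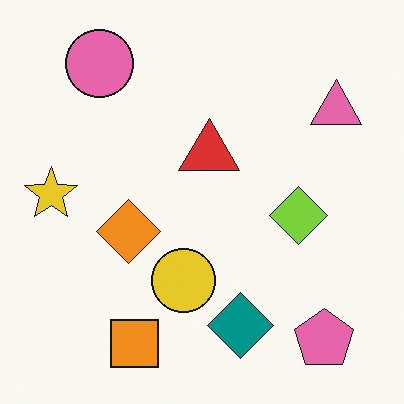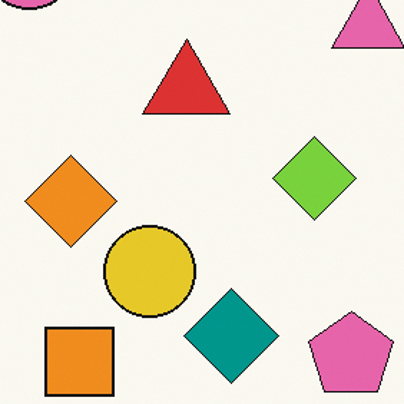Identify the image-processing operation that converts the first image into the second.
This is the original image cropped to a modestly smaller region and rescaled.

The visible shapes are larger and the field of view is narrower; shapes near the original edges may be partly or wholly outside the frame — a crop-and-rescale.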